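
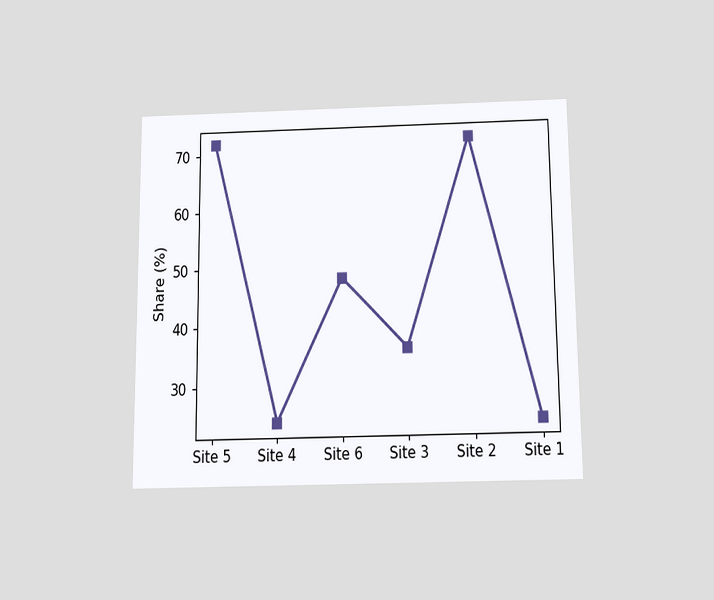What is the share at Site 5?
The chart is viewed slightly from below. At Site 5, the line is at 72%.

72%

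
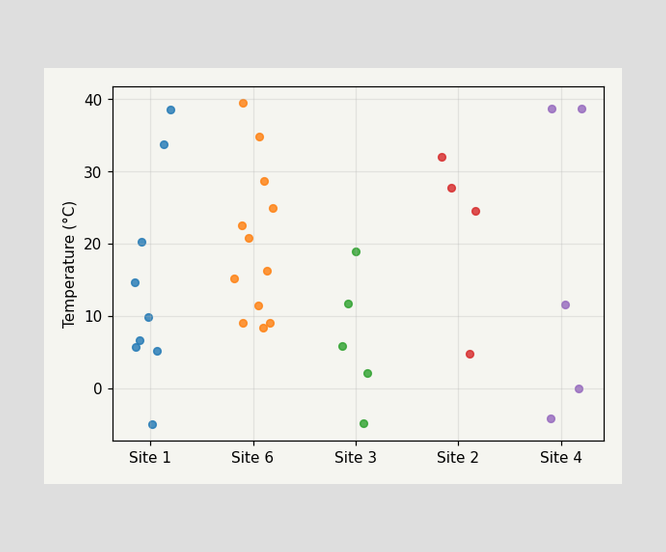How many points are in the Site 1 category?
Counting the markers in the Site 1 column gives 9.

9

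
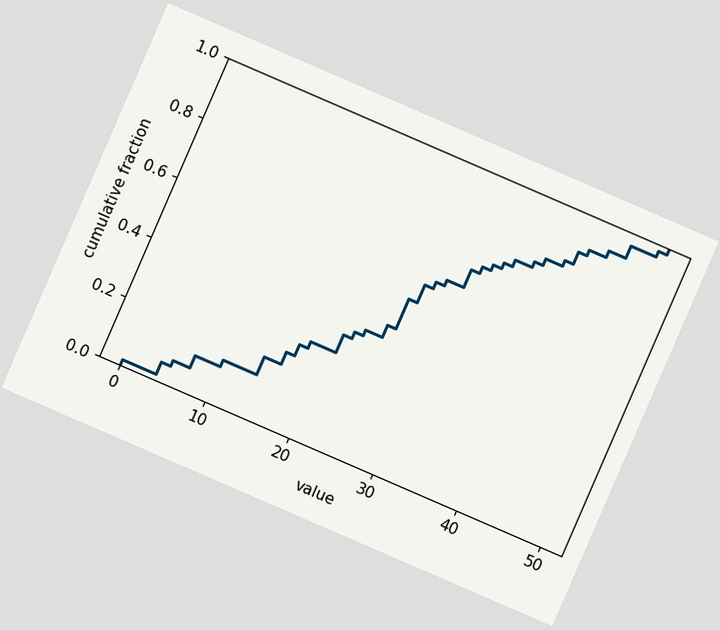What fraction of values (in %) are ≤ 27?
The chart is tilted about 23° clockwise. At x=27 the ECDF step is at 60%.

60%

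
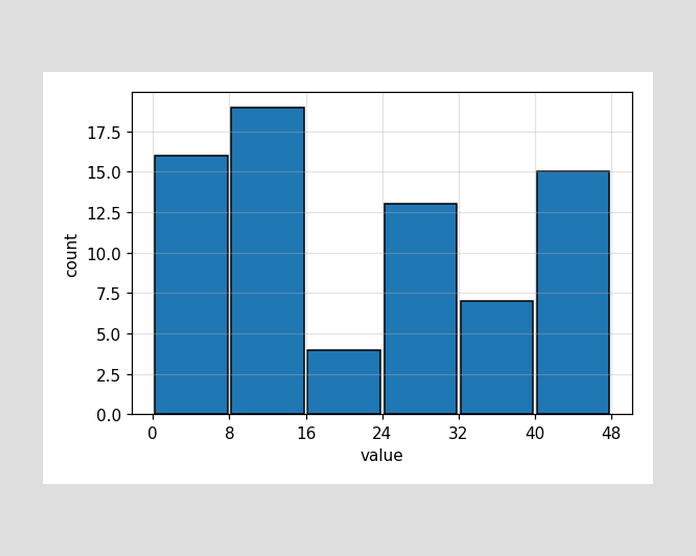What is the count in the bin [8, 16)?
The [8, 16) bin has height 19.

19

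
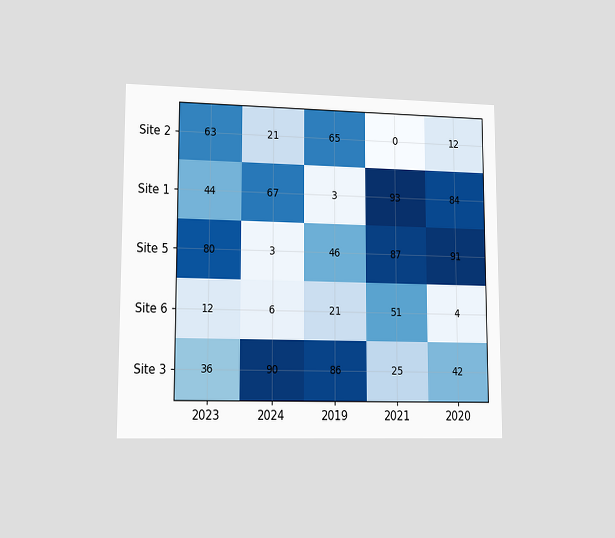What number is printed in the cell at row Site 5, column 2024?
3

The chart is viewed slightly from the left. The (Site 5, 2024) cell reads 3.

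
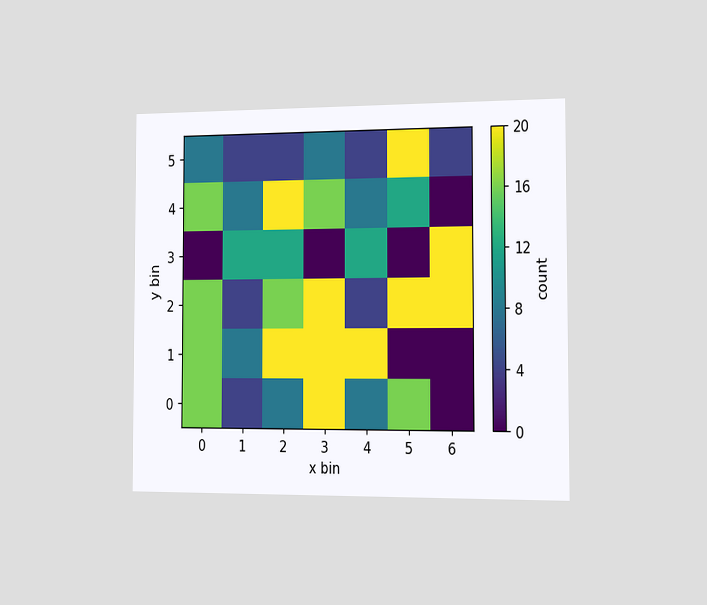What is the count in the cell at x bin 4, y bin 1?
20

The chart is viewed slightly from the right. Matching the cell (4, 1) against the colorbar gives 20.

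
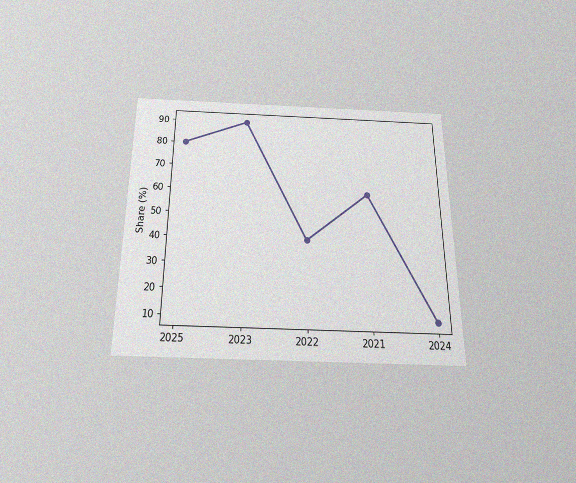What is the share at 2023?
The chart is viewed slightly from below, with some photo noise. At 2023, the line is at 90%.

90%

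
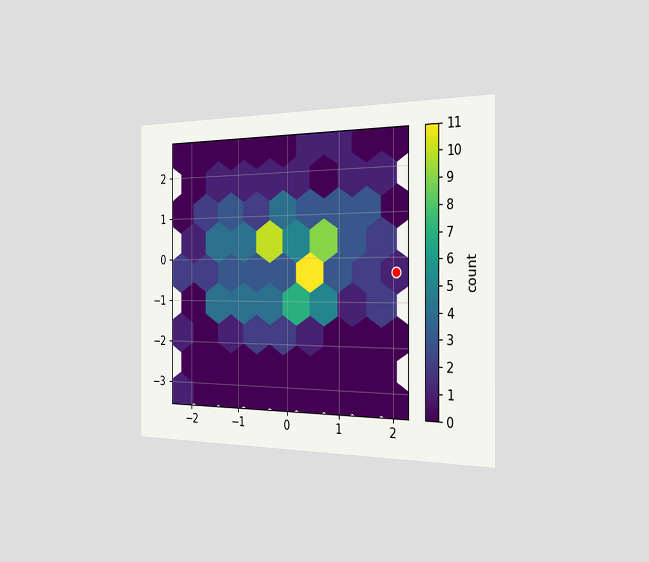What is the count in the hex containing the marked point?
1

The chart is viewed slightly from the right. The marked hex reads 1 on the colorbar.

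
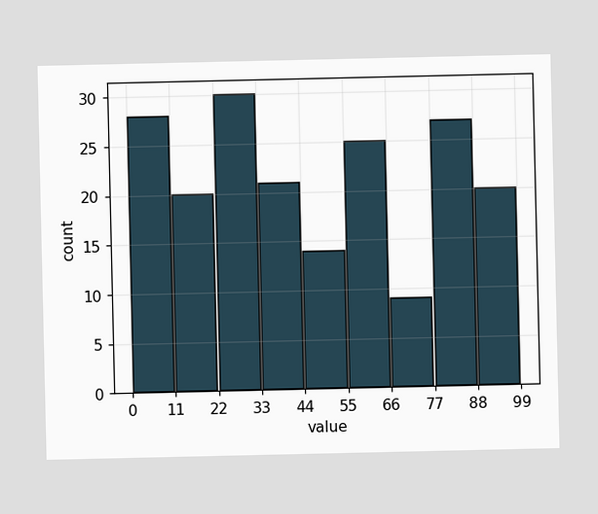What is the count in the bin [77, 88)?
27

The [77, 88) bin has height 27.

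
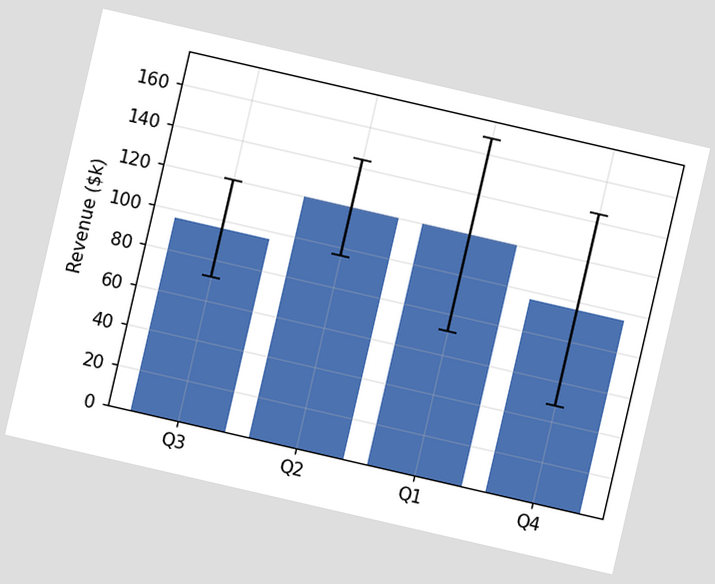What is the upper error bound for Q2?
The chart is tilted about 13° clockwise. The Q2 bar's upper whisker reaches $144k.

$144k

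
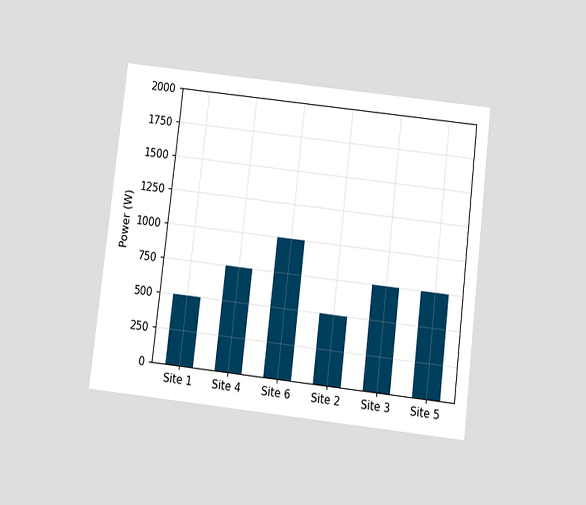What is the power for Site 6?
The chart is tilted about 7° clockwise and viewed slightly from below. Reading along the chart's y-axis, the Site 6 bar reaches 1000W.

1000W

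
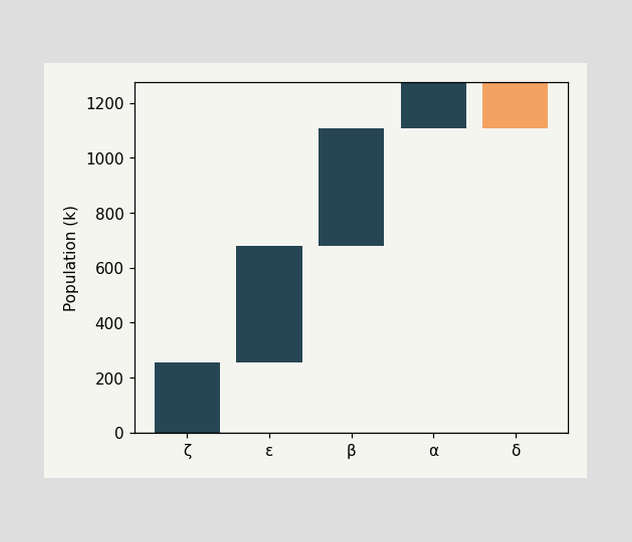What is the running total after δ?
After δ the running total reaches 1105k.

1105k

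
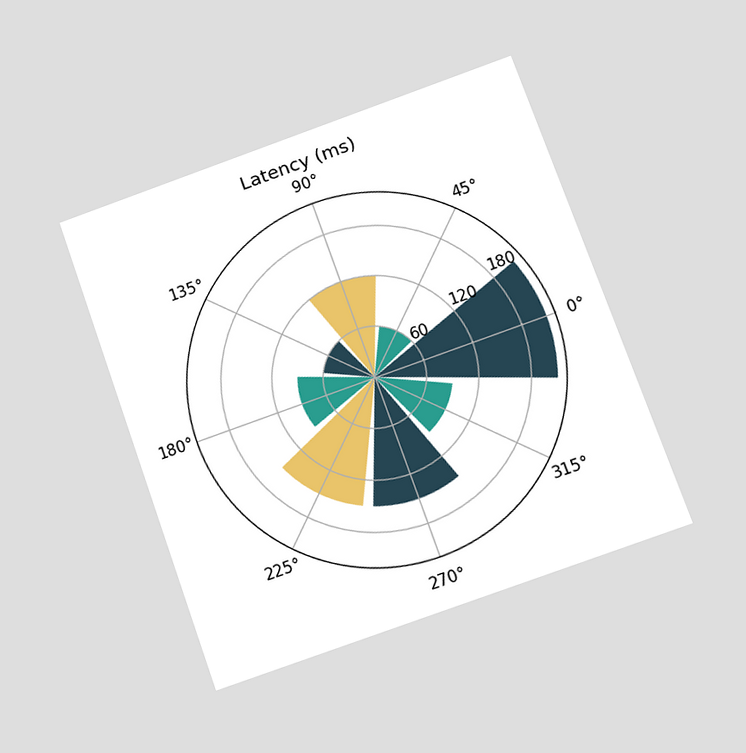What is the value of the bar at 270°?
150ms

The chart is tilted about 20° counter-clockwise and viewed at a slight angle. The bar at 270° reaches 150ms on the radial axis.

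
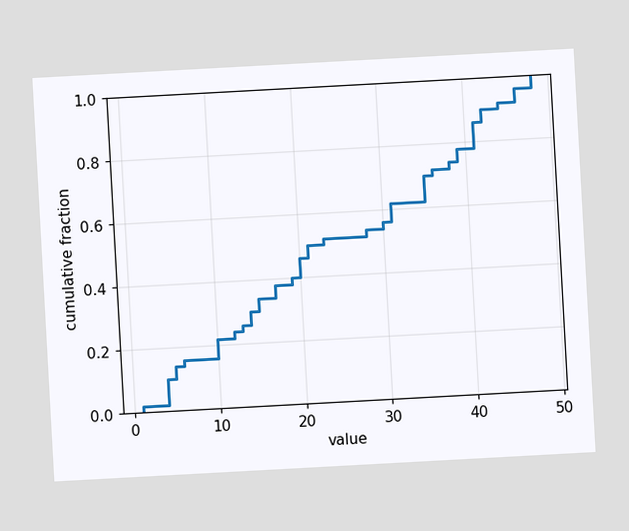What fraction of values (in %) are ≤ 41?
The chart is tilted about 3° counter-clockwise. At x=41 the ECDF step is at 86%.

86%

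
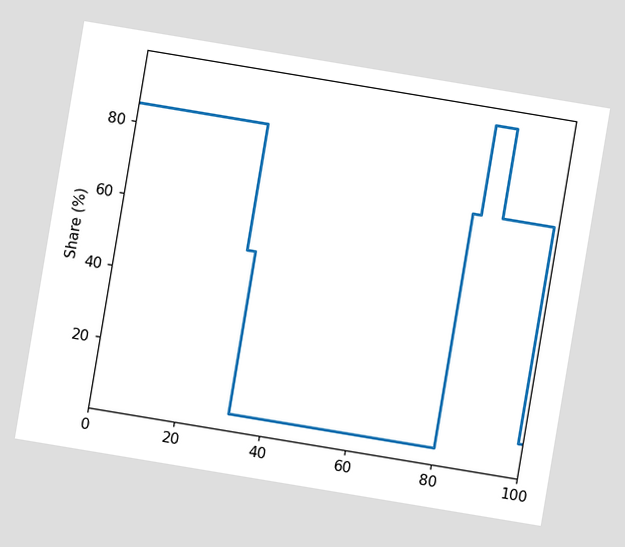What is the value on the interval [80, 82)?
The chart is tilted about 9° clockwise. On [80, 82) the step sits at 70%.

70%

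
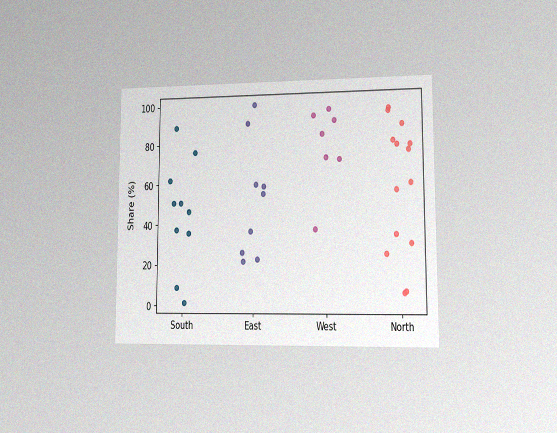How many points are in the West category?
The chart is viewed at a slight angle, with some photo noise. Counting the markers in the West column gives 7.

7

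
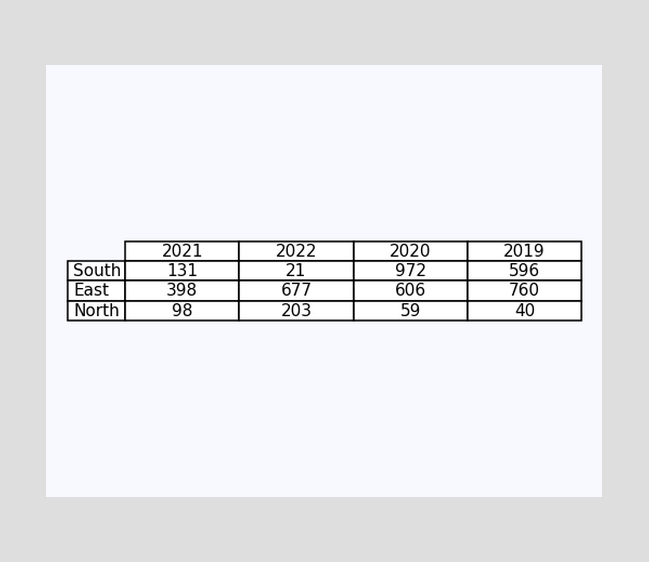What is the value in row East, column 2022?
The (East, 2022) cell reads 677.

677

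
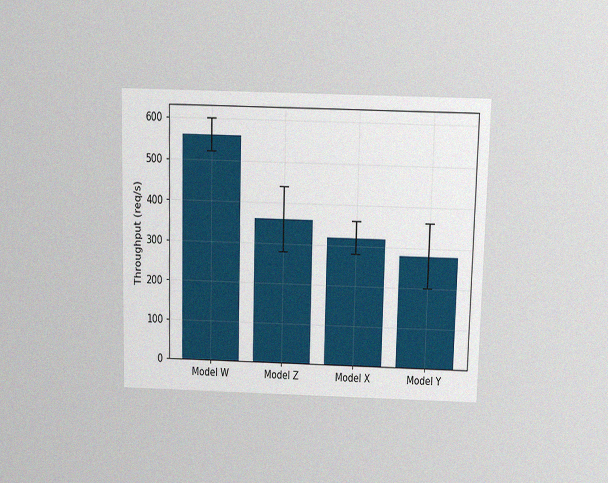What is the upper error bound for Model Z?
The chart is viewed slightly from above, with some photo noise. The Model Z bar's upper whisker reaches 440req/s.

440req/s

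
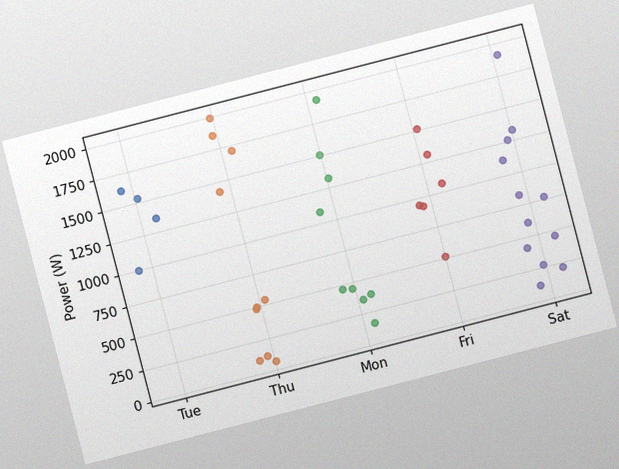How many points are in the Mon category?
The chart is tilted about 15° counter-clockwise, with some photo noise. Counting the markers in the Mon column gives 9.

9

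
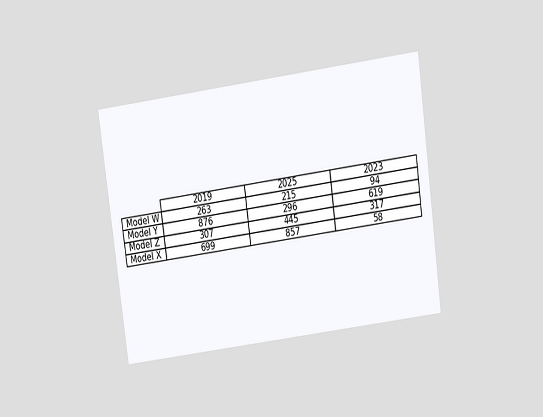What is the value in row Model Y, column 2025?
The chart is tilted about 8° counter-clockwise and viewed at a slight angle. The (Model Y, 2025) cell reads 296.

296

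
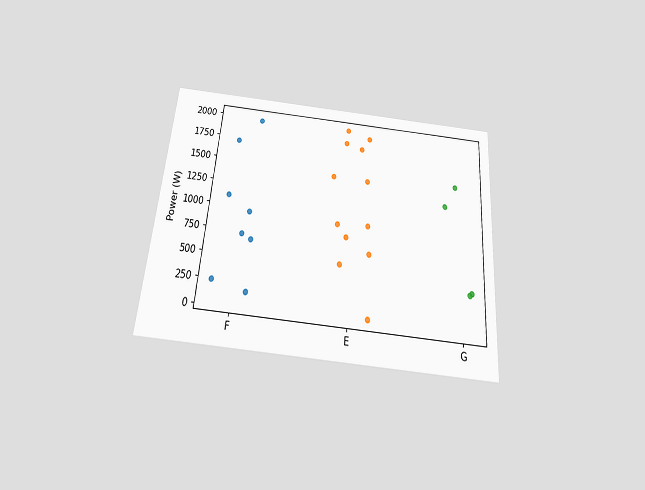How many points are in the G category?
The chart is tilted about 5° clockwise and viewed slightly from below. Counting the markers in the G column gives 4.

4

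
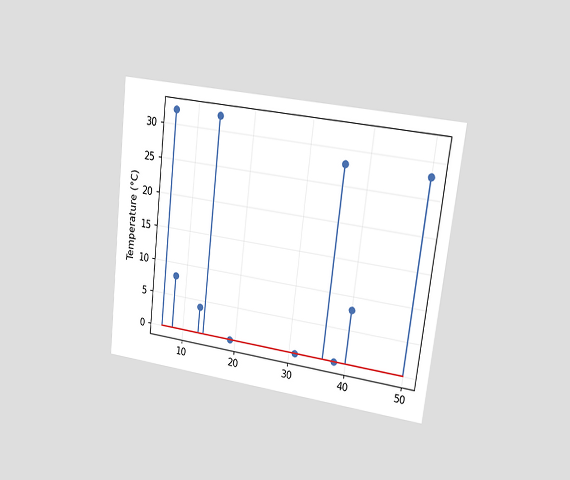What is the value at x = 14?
The chart is tilted about 7° clockwise and viewed at a slight angle. The stem at x=14 reaches 32°C.

32°C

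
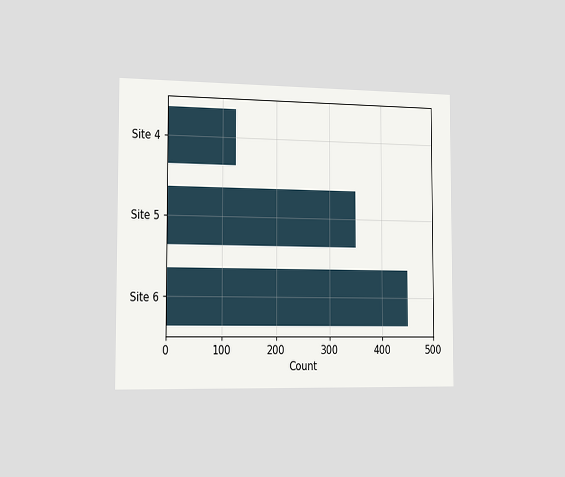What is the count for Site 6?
The chart is viewed slightly from the left. Reading along the chart's x-axis, the Site 6 bar reaches 450.

450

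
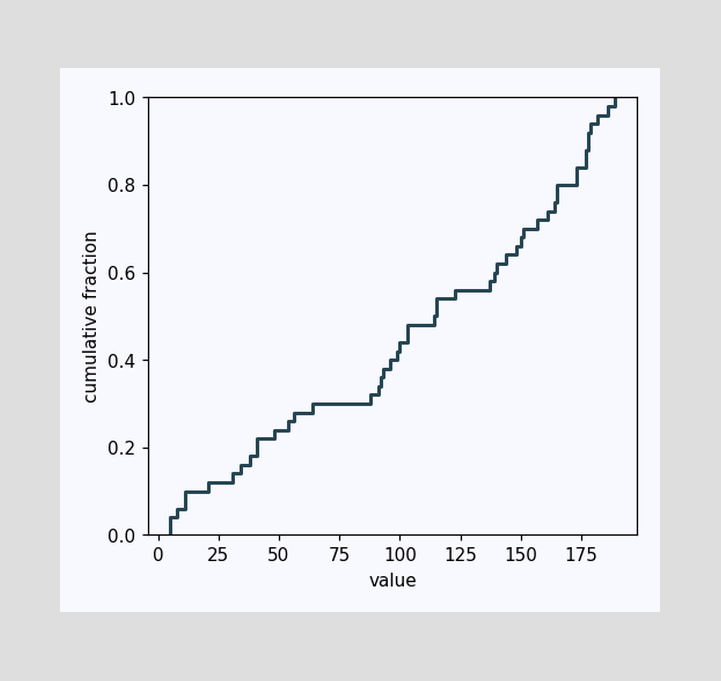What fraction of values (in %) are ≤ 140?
62%

At x=140 the ECDF step is at 62%.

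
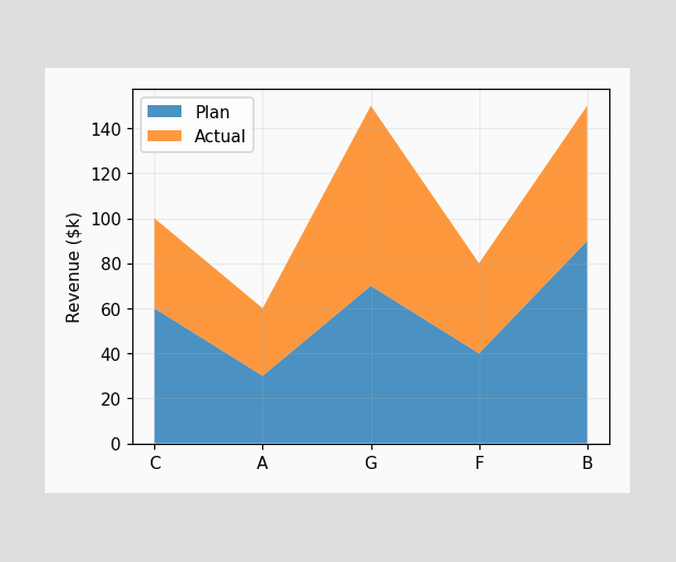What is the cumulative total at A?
The stacked total at A reaches $60k.

$60k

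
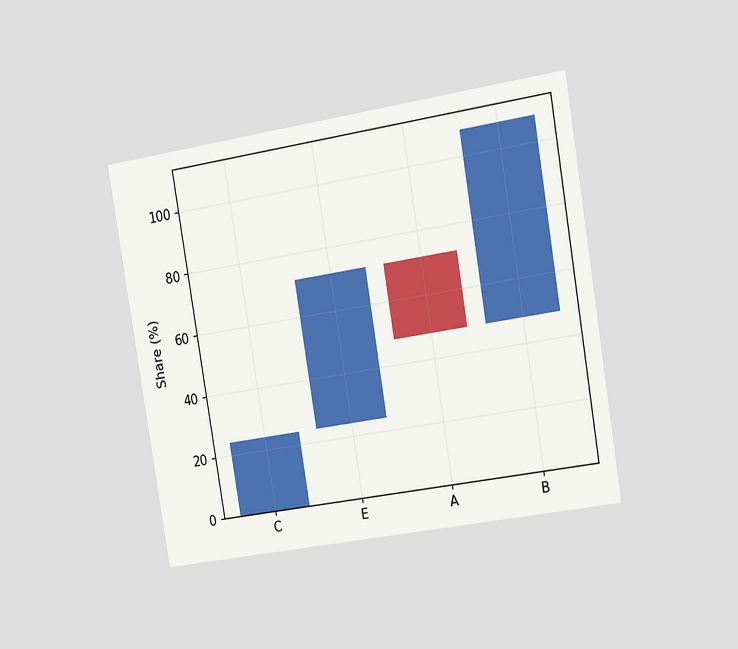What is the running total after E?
72%

The chart is tilted about 9° counter-clockwise and viewed slightly from the right. After E the running total reaches 72%.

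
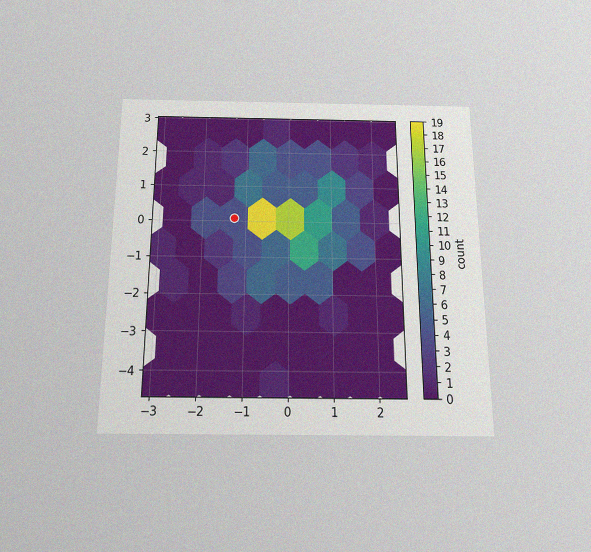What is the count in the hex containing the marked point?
4

The chart is viewed slightly from below, with some photo noise. The marked hex reads 4 on the colorbar.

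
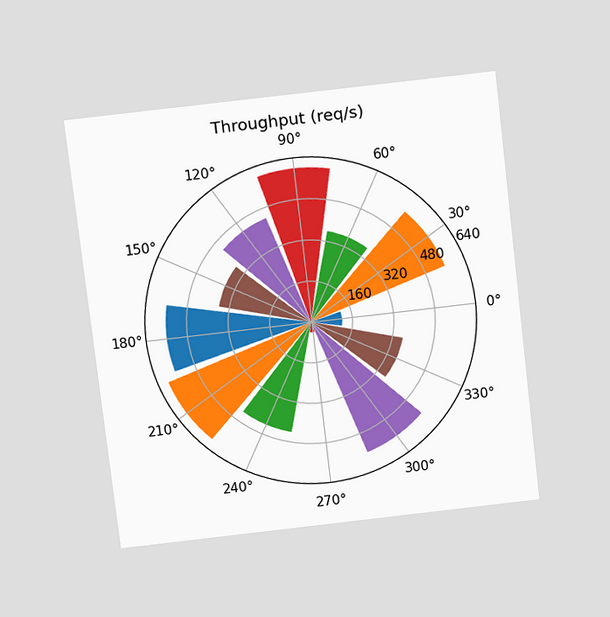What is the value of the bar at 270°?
40req/s

The chart is tilted about 7° counter-clockwise and viewed slightly from above. The bar at 270° reaches 40req/s on the radial axis.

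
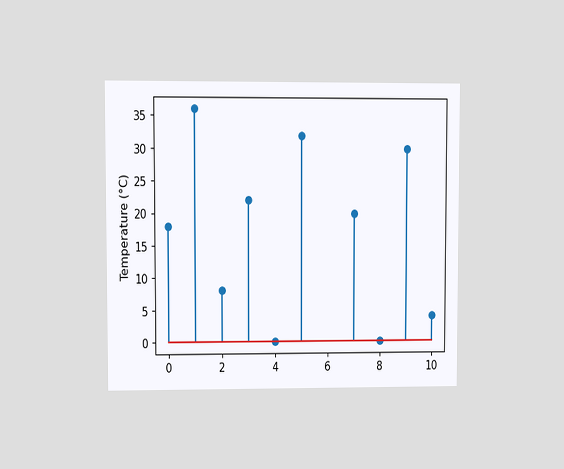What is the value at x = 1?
The chart is viewed at a slight angle. The stem at x=1 reaches 36°C.

36°C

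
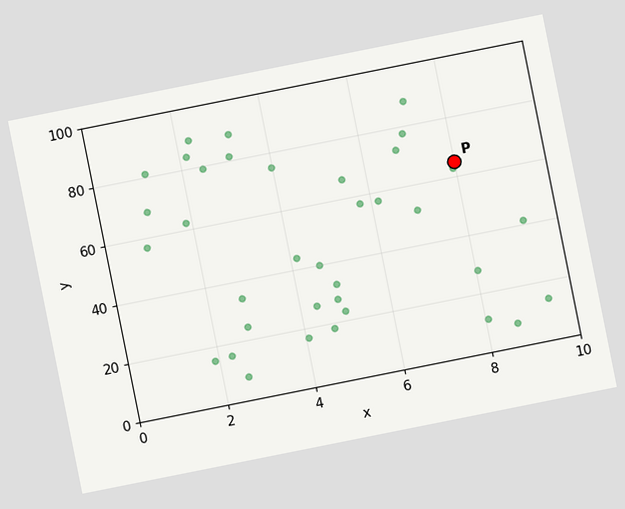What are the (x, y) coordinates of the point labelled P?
(8, 65)

The chart is tilted about 11° counter-clockwise. Following the gridlines from P to each axis, P sits at (8, 65).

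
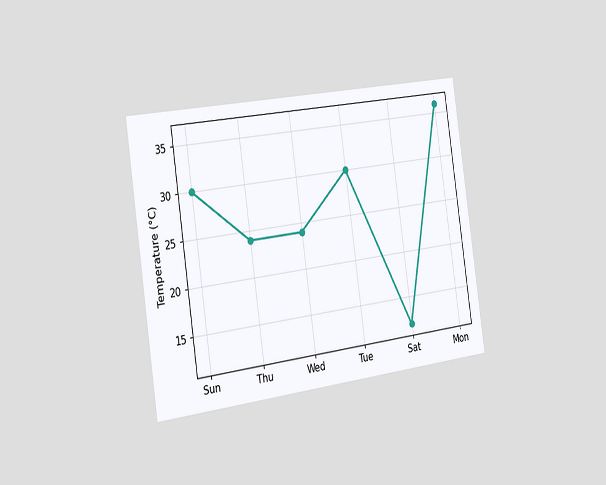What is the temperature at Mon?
36°C

The chart is tilted about 8° counter-clockwise and viewed slightly from the left. At Mon, the line is at 36°C.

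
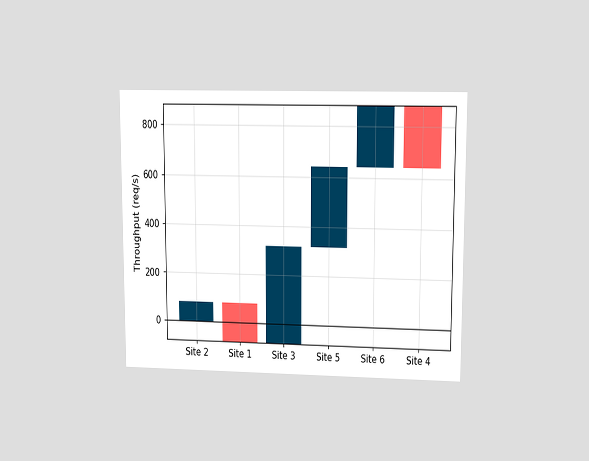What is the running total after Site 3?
320req/s

The chart is viewed at a slight angle. After Site 3 the running total reaches 320req/s.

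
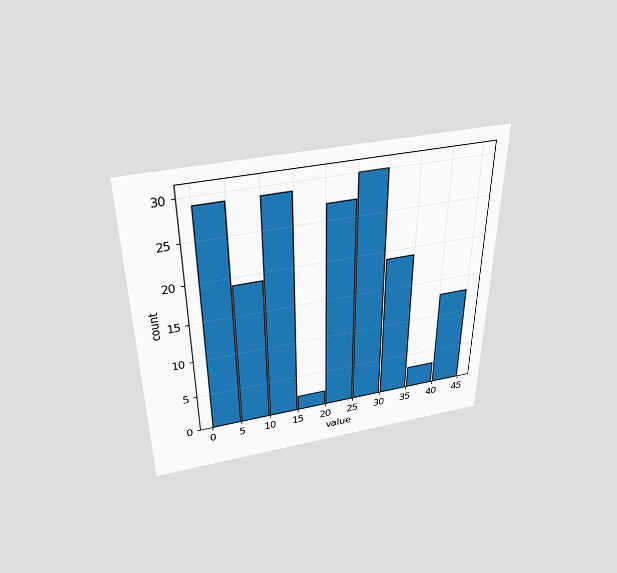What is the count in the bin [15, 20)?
The chart is viewed slightly from above. The [15, 20) bin has height 2.

2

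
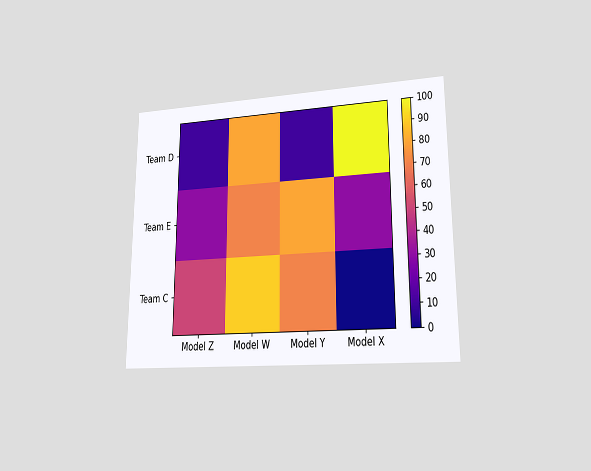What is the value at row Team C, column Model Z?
50

The chart is viewed at a slight angle. Matching cell (Team C, Model Z) against the colorbar gives 50.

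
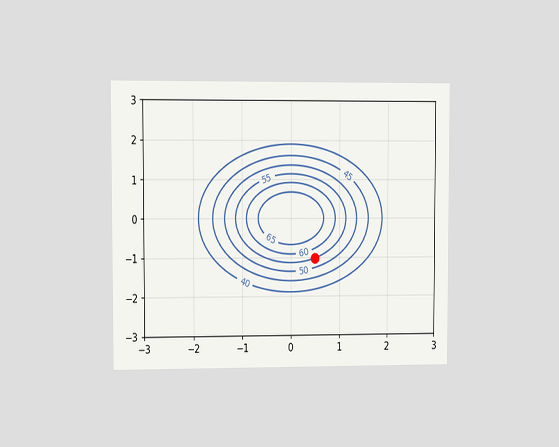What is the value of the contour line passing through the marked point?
The chart is viewed at a slight angle. The marked point sits on the contour labelled 55.

55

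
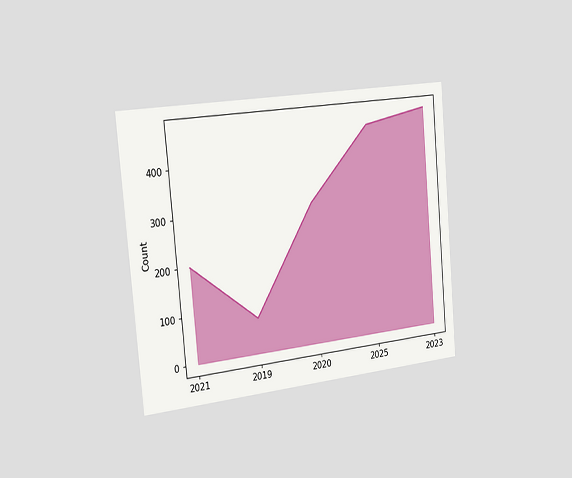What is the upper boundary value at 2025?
450

The chart is tilted about 5° counter-clockwise and viewed slightly from the left. At 2025 the upper boundary is at 450.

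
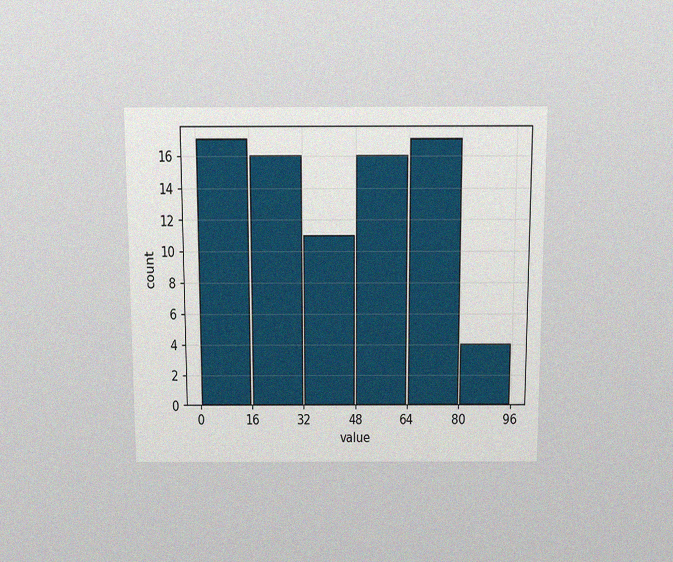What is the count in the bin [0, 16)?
The chart is viewed slightly from above, with some photo noise. The [0, 16) bin has height 17.

17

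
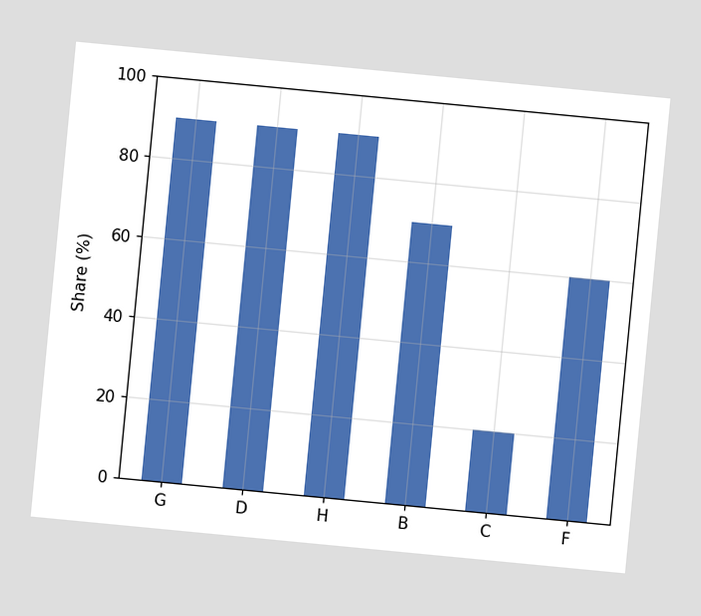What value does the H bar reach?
90%

The chart is tilted about 5° clockwise. Reading along the chart's y-axis, the H bar reaches 90%.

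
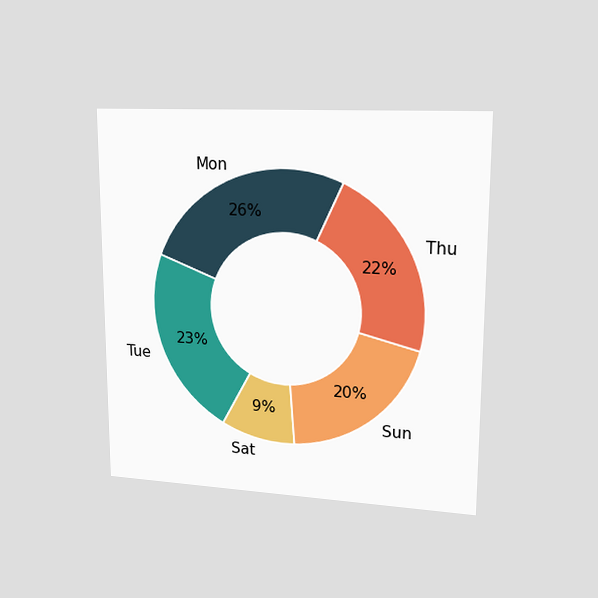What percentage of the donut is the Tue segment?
The chart is viewed slightly from the right. The Tue segment takes up 23% of the ring.

23%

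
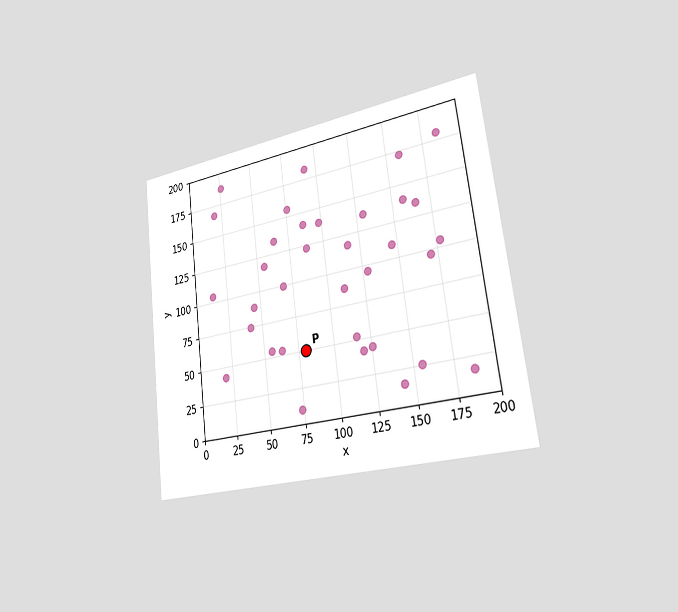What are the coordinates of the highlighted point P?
(80, 50)

The chart is tilted about 7° counter-clockwise and viewed slightly from the right. Following the gridlines from P to each axis, P sits at (80, 50).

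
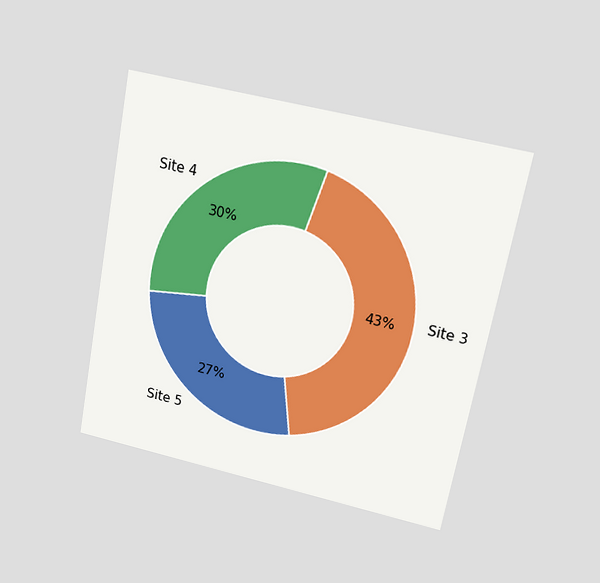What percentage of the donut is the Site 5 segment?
The chart is tilted about 11° clockwise and viewed at a slight angle. The Site 5 segment takes up 27% of the ring.

27%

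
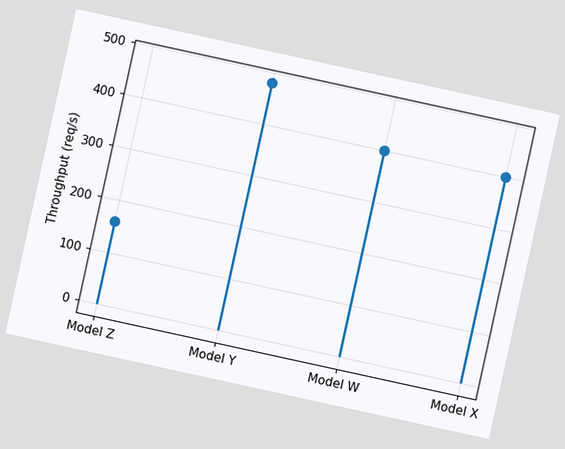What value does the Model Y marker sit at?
480req/s

The chart is tilted about 12° clockwise. The Model Y marker sits at 480req/s.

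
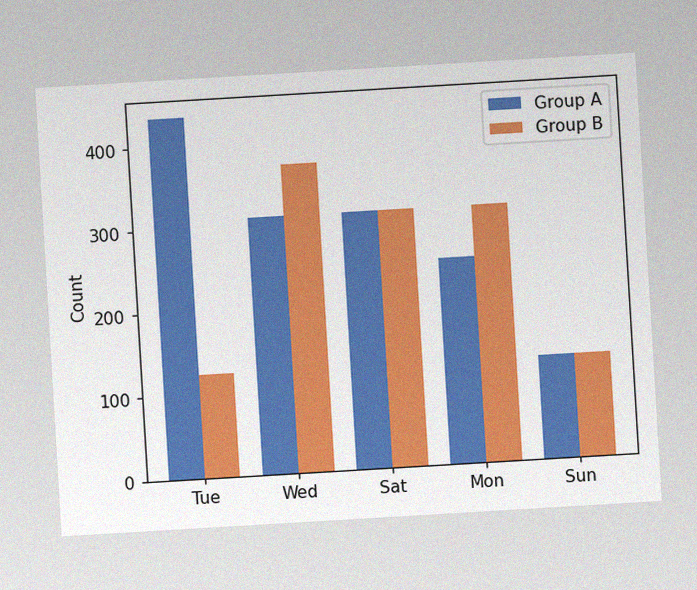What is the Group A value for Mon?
The chart is tilted about 3° counter-clockwise, with some photo noise. The Group A bar at Mon reaches 248 on the y-axis.

248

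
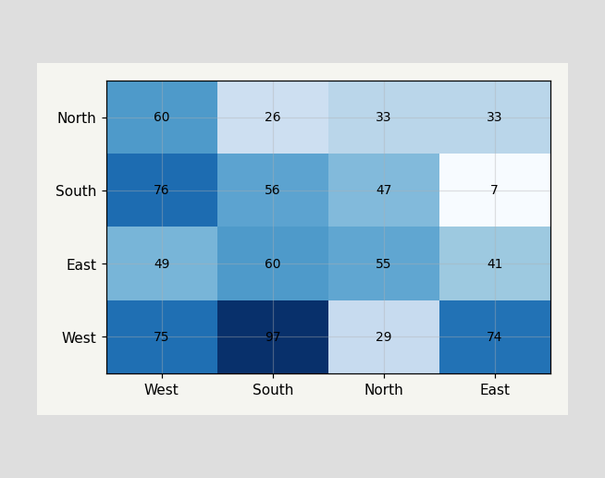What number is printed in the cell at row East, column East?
41

The (East, East) cell reads 41.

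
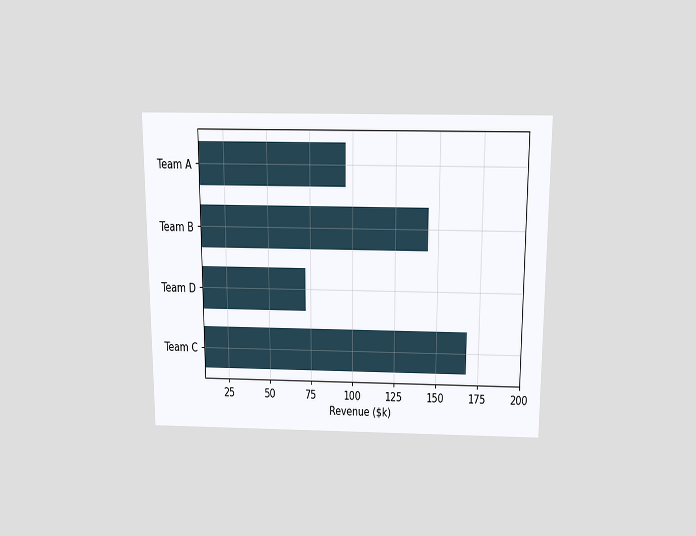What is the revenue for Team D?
$72k

The chart is viewed slightly from above. Reading along the chart's x-axis, the Team D bar reaches $72k.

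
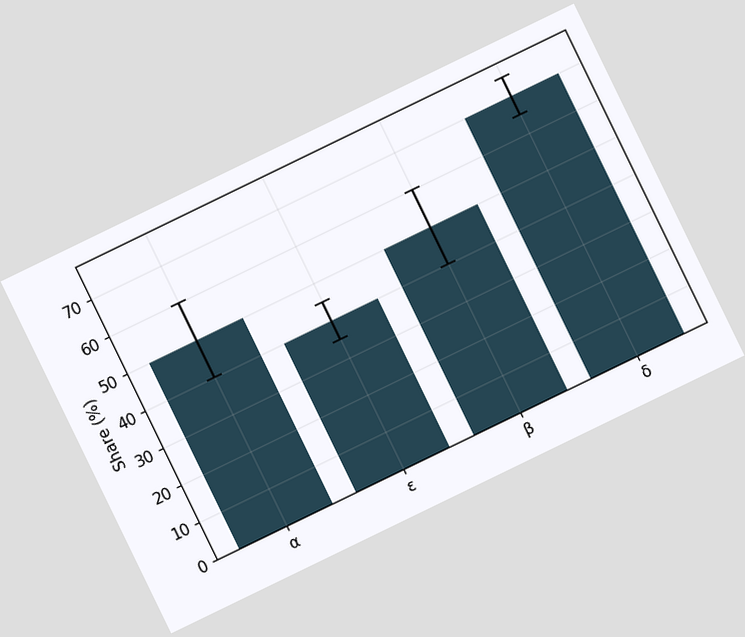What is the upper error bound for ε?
The chart is tilted about 26° counter-clockwise. The ε bar's upper whisker reaches 45%.

45%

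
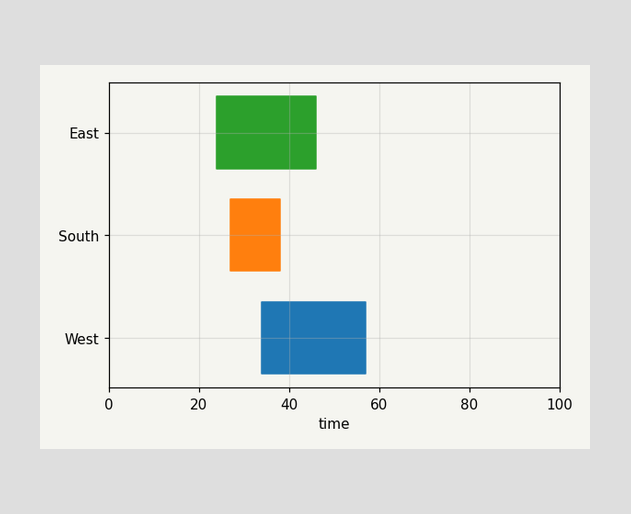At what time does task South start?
27

The South bar begins at t=27.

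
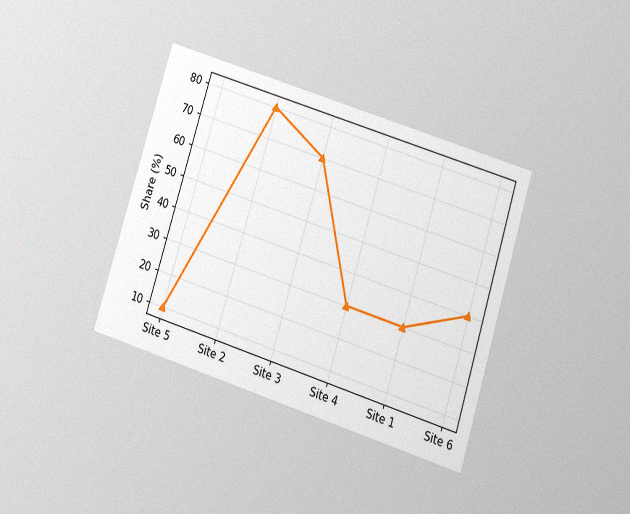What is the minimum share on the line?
The chart is tilted about 17° clockwise and viewed slightly from below, with some photo noise. The lowest point is at Site 5, and reading across to the y-axis gives 10%.

10%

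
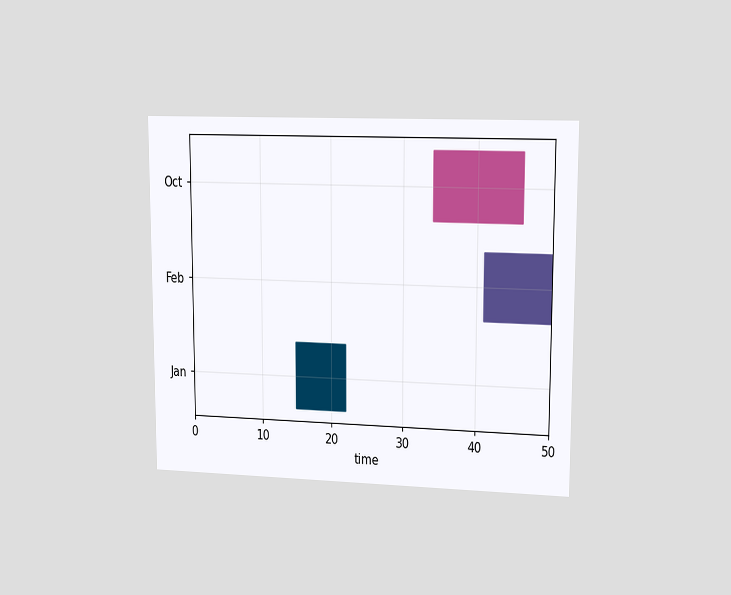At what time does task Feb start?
41

The chart is viewed slightly from the right. The Feb bar begins at t=41.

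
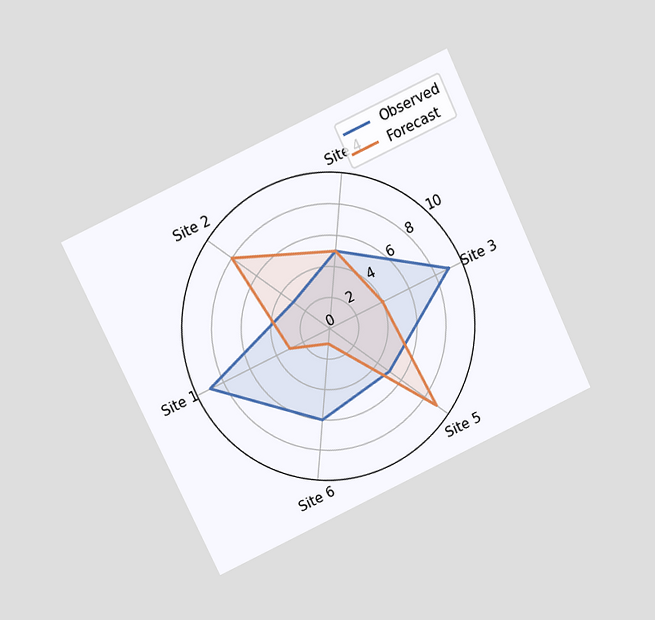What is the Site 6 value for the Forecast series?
1

The chart is tilted about 25° counter-clockwise and viewed at a slight angle. On the Site 6 axis, Forecast reaches 1.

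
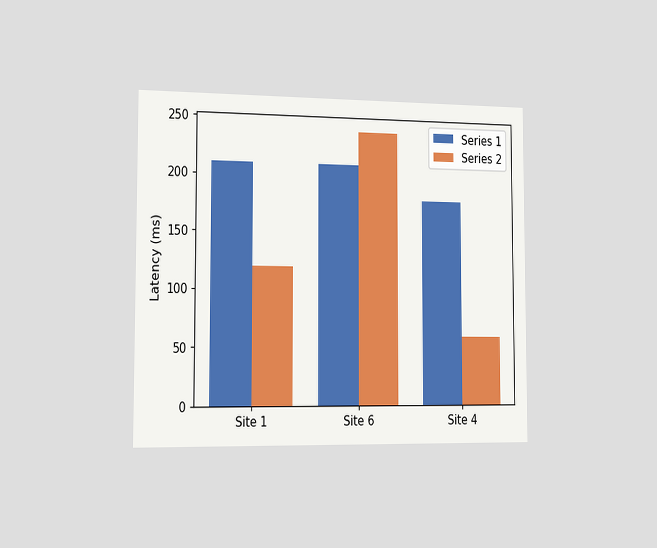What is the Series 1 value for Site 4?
180ms

The chart is viewed slightly from the left. The Series 1 bar at Site 4 reaches 180ms on the y-axis.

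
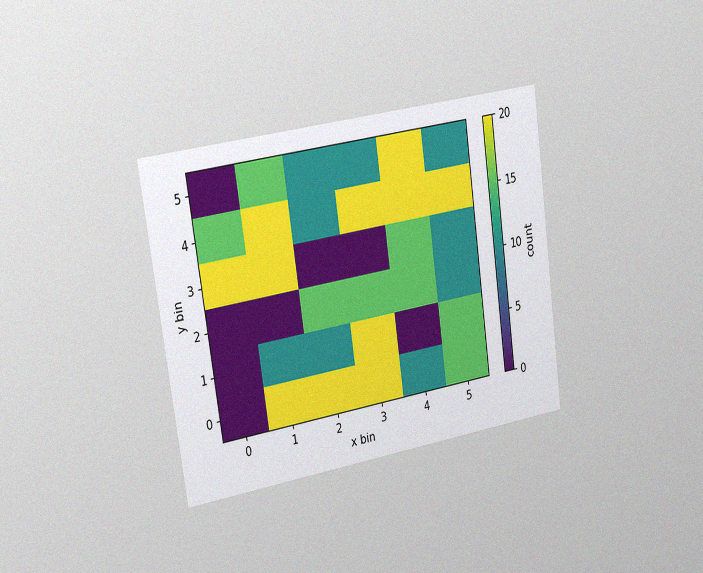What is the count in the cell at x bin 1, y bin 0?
The chart is tilted about 8° counter-clockwise and viewed slightly from the left, with some photo noise. Matching the cell (1, 0) against the colorbar gives 20.

20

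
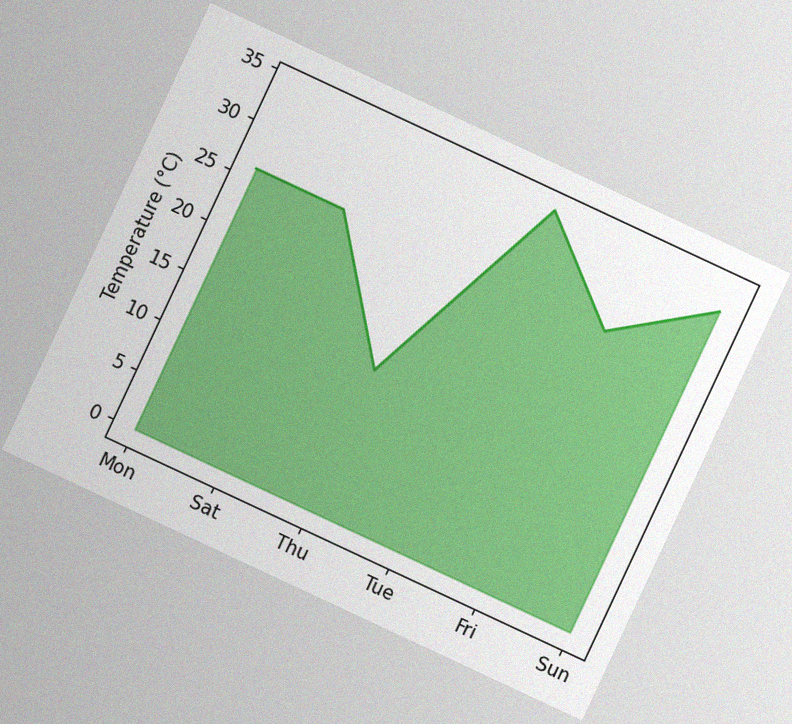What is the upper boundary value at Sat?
26°C

The chart is tilted about 25° clockwise, with some photo noise. At Sat the upper boundary is at 26°C.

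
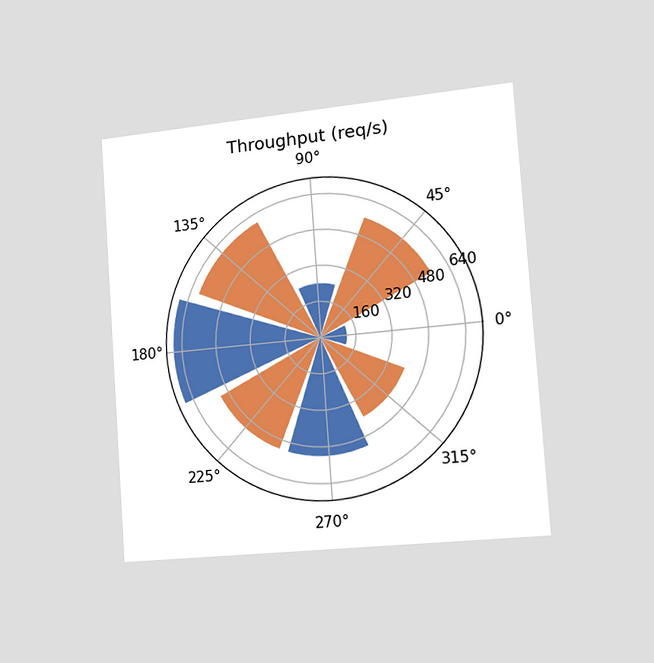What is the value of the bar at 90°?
The chart is tilted about 4° counter-clockwise and viewed slightly from the right. The bar at 90° reaches 240req/s on the radial axis.

240req/s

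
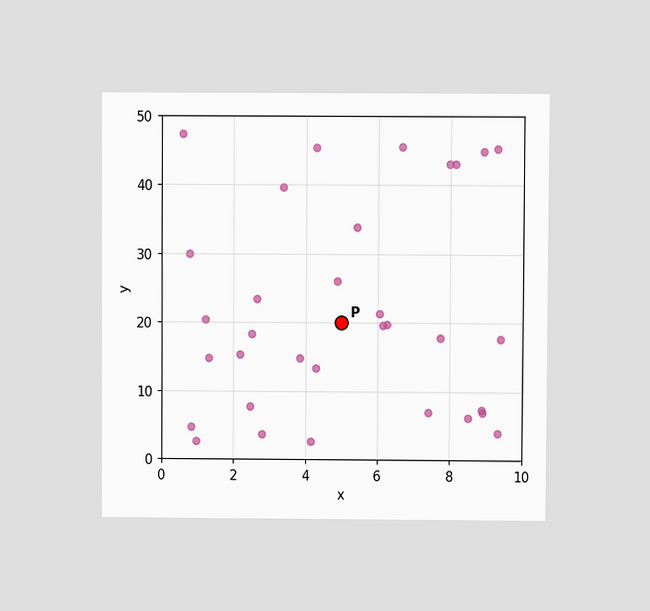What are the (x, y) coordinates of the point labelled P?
(5, 20)

The chart is viewed at a slight angle. Following the gridlines from P to each axis, P sits at (5, 20).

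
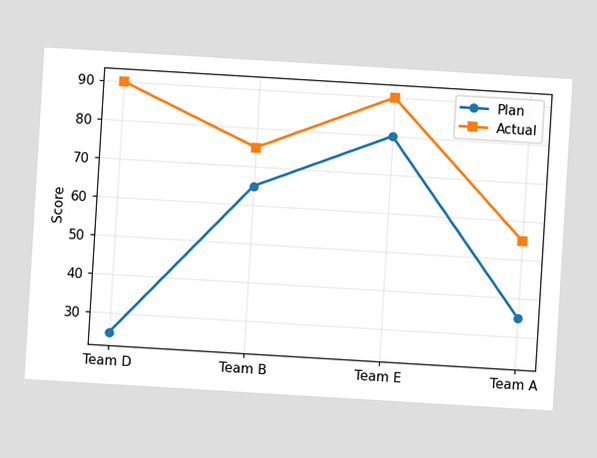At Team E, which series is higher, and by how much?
The chart is tilted about 3° clockwise. At Team E, Actual sits above the other line by 10.

Actual, by 10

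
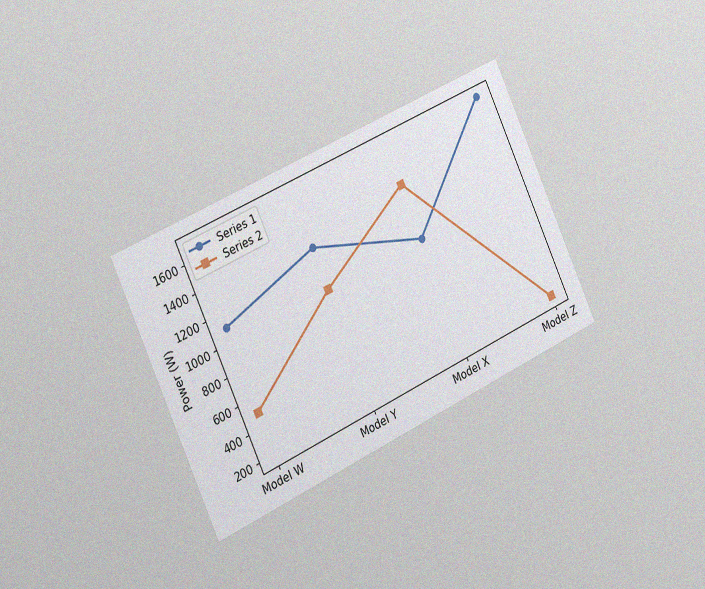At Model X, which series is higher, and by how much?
Series 2, by 400W

The chart is tilted about 25° counter-clockwise and viewed slightly from the left, with some photo noise. At Model X, Series 2 sits above the other line by 400W.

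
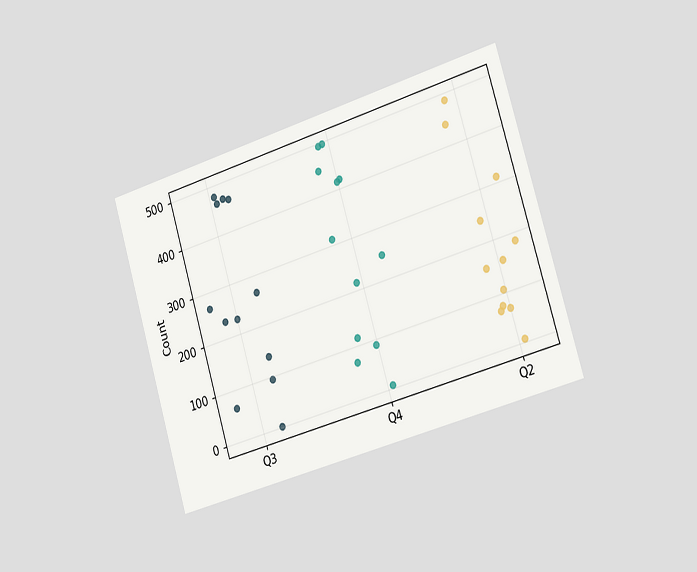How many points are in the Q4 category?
12

The chart is tilted about 17° counter-clockwise and viewed slightly from the right. Counting the markers in the Q4 column gives 12.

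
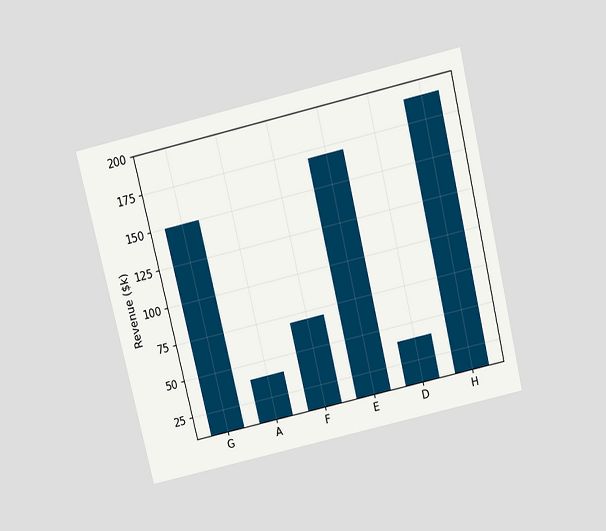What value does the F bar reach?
The chart is tilted about 13° counter-clockwise and viewed slightly from above. Reading along the chart's y-axis, the F bar reaches $70k.

$70k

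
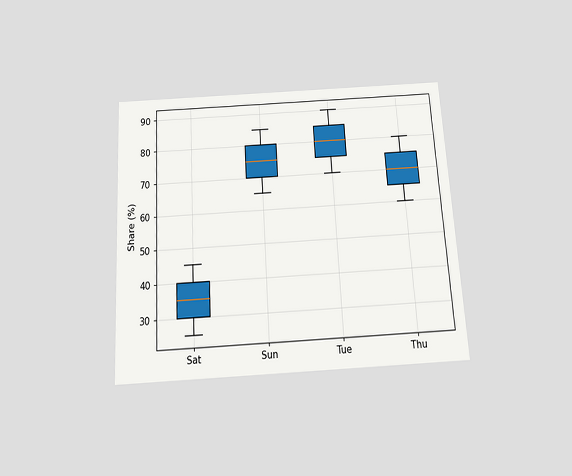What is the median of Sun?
75%

The chart is tilted about 3° counter-clockwise and viewed slightly from below. The median line in the Sun box sits at 75%.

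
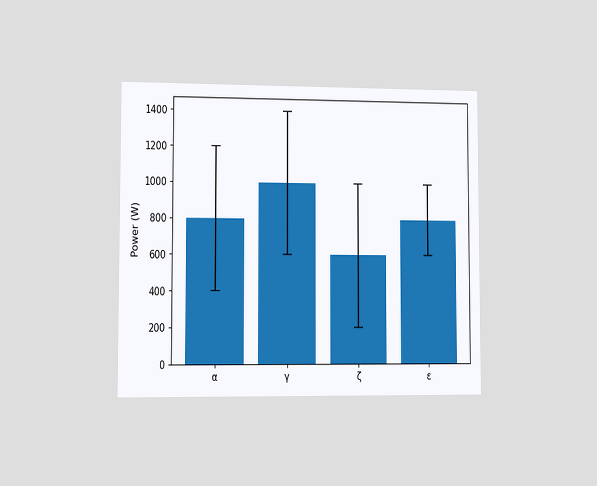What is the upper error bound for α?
The chart is viewed slightly from the left. The α bar's upper whisker reaches 1200W.

1200W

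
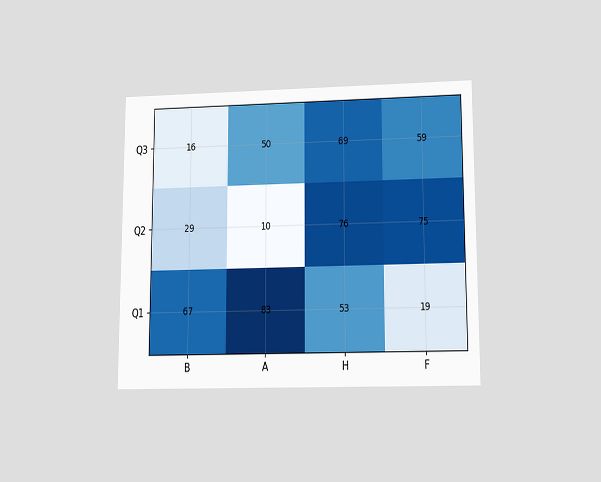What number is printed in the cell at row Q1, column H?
The chart is viewed slightly from below. The (Q1, H) cell reads 53.

53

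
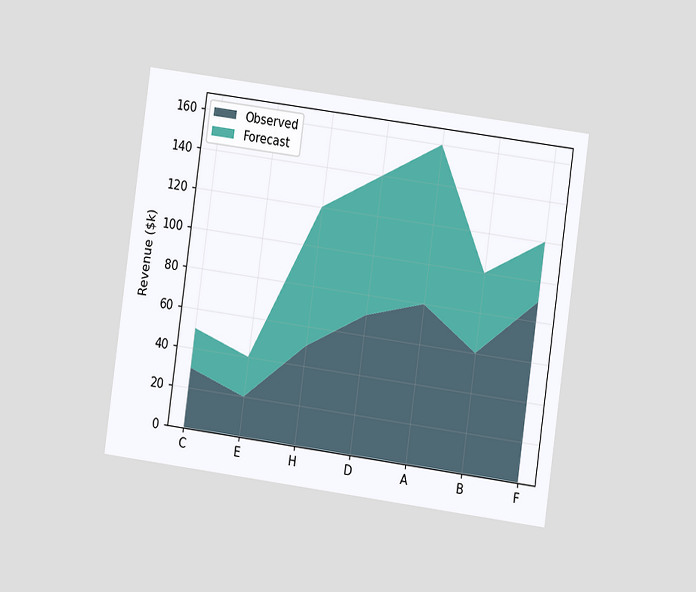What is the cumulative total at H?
$120k

The chart is tilted about 8° clockwise and viewed at a slight angle. The stacked total at H reaches $120k.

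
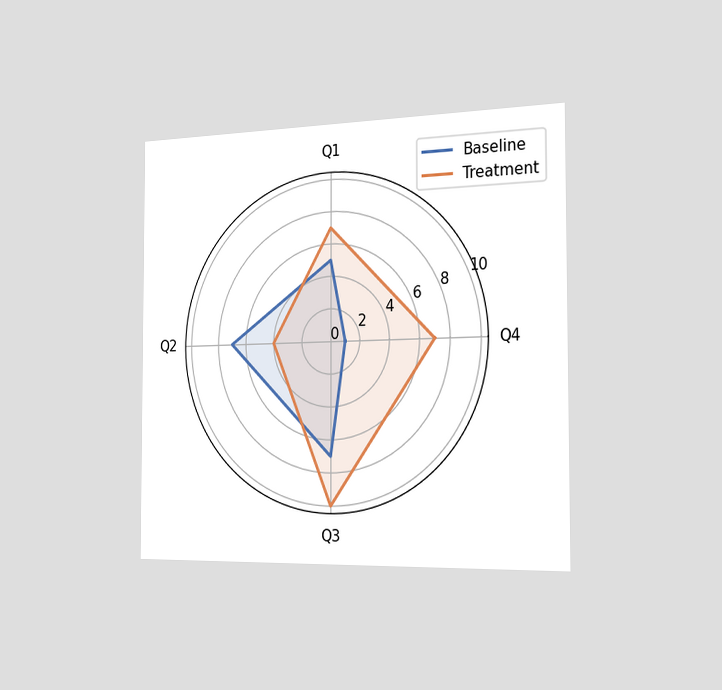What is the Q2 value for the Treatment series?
4

The chart is viewed slightly from the right. On the Q2 axis, Treatment reaches 4.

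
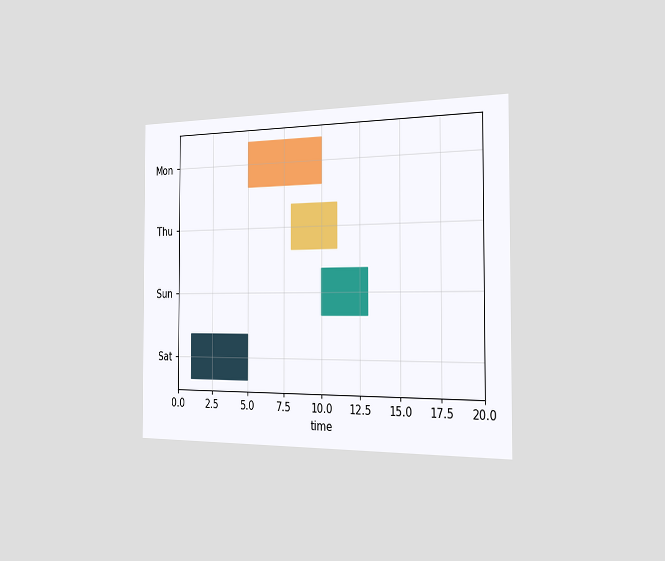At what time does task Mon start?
5

The chart is viewed slightly from the right. The Mon bar begins at t=5.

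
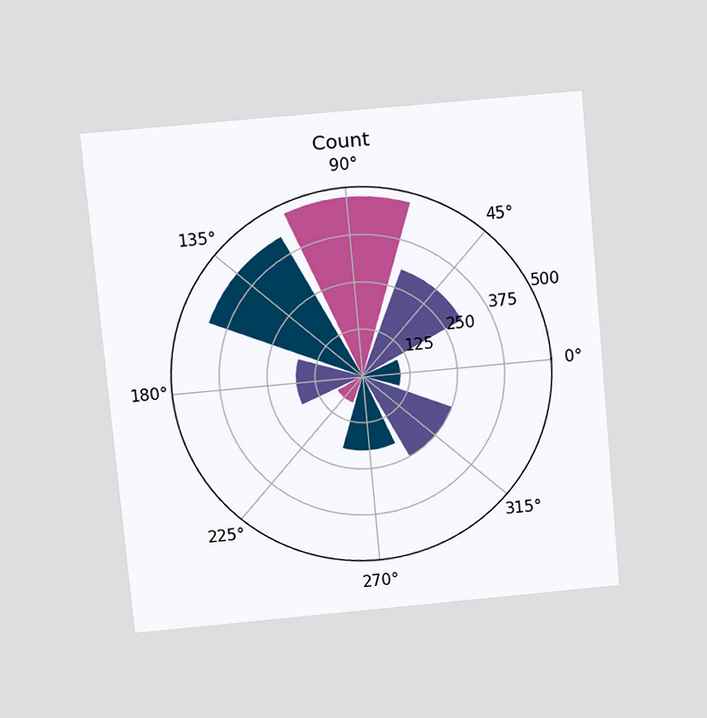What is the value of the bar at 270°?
The chart is tilted about 5° counter-clockwise and viewed at a slight angle. The bar at 270° reaches 200 on the radial axis.

200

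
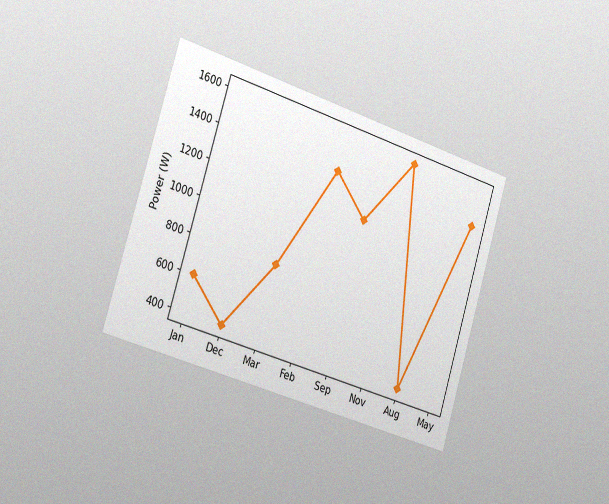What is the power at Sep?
1200W

The chart is tilted about 17° clockwise and viewed slightly from the left, with some photo noise. At Sep, the line is at 1200W.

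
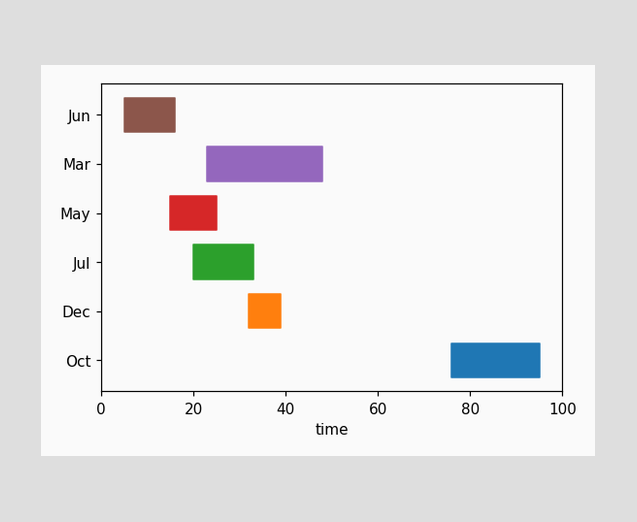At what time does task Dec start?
The Dec bar begins at t=32.

32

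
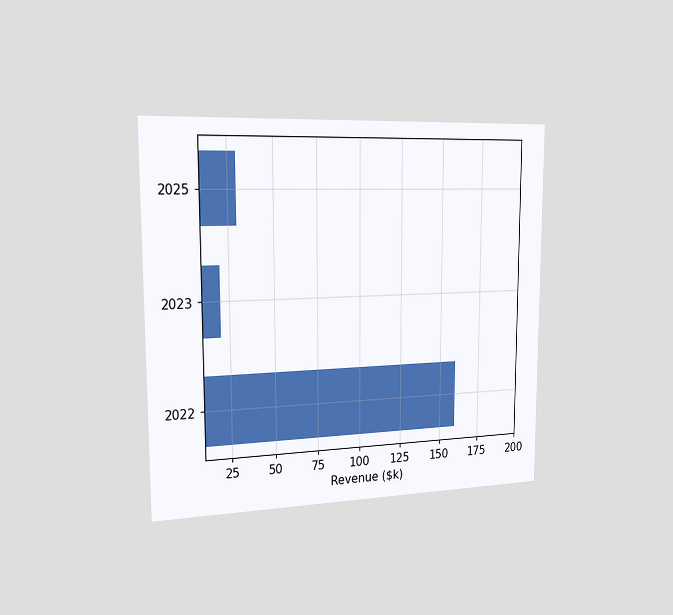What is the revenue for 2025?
$30k

The chart is viewed slightly from the left. Reading along the chart's x-axis, the 2025 bar reaches $30k.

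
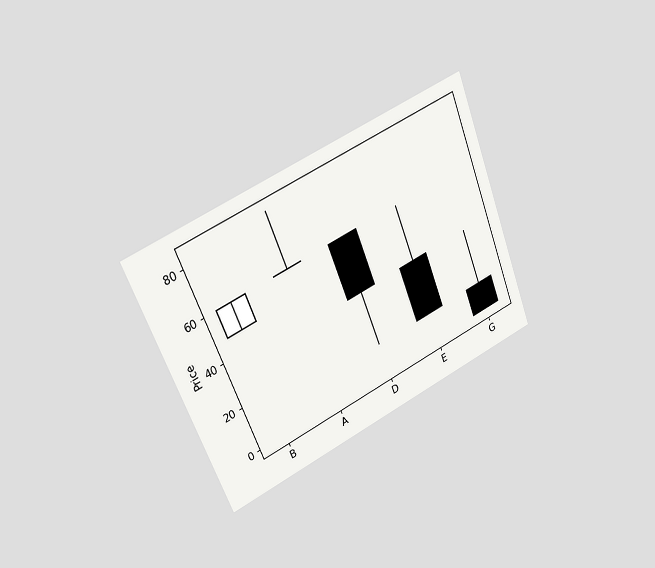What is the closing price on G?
The chart is tilted about 22° counter-clockwise and viewed slightly from the left. The G candle closes at 0.

0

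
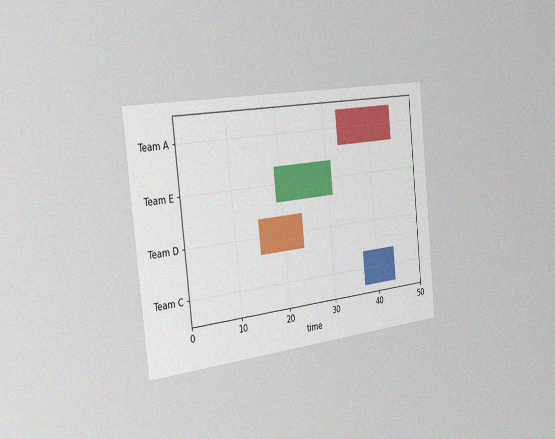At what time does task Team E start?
The chart is tilted about 6° counter-clockwise and viewed slightly from the left, with some photo noise. The Team E bar begins at t=19.

19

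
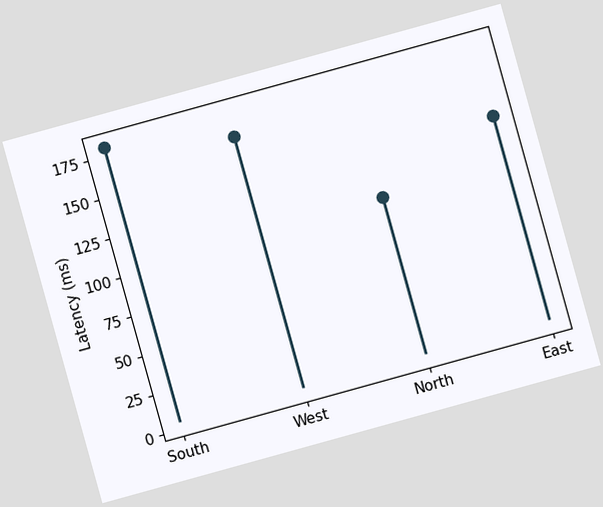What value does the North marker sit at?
105ms

The chart is tilted about 15° counter-clockwise. The North marker sits at 105ms.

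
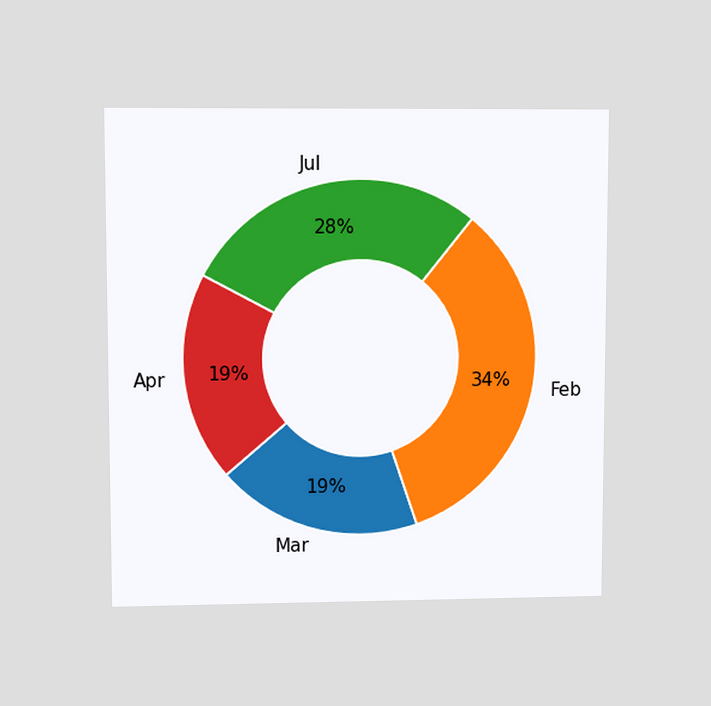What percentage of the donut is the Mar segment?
19%

The chart is viewed at a slight angle. The Mar segment takes up 19% of the ring.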